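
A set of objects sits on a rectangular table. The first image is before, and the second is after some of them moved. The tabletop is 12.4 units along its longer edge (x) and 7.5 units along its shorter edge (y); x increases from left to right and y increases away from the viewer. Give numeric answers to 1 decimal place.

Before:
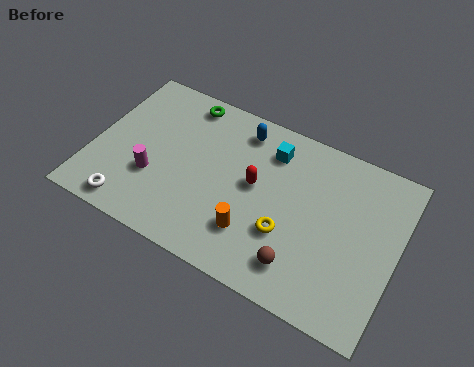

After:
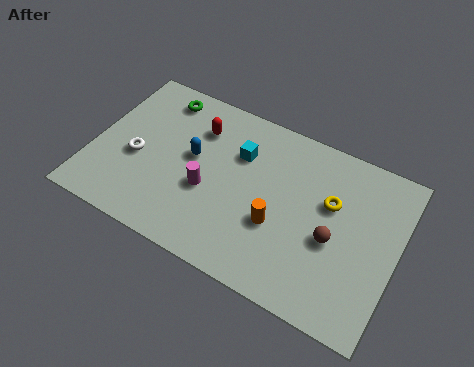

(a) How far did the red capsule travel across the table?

3.0

The red capsule was near (6.6, 4.1) before and (4.0, 5.6) after, so it travelled √(2.6² + 1.5²) ≈ 3.0 units.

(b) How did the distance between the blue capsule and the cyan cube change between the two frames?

+0.7

The distance was about 1.4 in the first image and 2.1 in the second, so they moved 0.7 units further apart.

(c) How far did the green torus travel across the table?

1.0

The green torus was near (3.3, 6.6) before and (2.3, 6.4) after, so it travelled √(1.0² + 0.2²) ≈ 1.0 units.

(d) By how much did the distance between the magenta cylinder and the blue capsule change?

-3.4

The distance was about 4.8 in the first image and 1.4 in the second, so they moved 3.4 units closer together.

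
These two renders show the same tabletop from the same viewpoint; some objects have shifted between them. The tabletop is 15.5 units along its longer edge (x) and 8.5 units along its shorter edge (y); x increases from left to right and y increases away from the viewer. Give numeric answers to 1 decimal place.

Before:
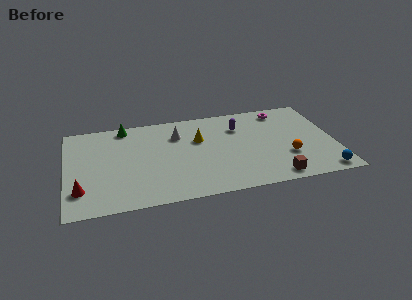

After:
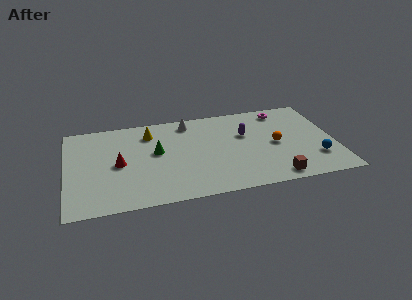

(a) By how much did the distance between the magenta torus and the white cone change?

-0.8

The distance was about 6.3 in the first image and 5.5 in the second, so they moved 0.8 units closer together.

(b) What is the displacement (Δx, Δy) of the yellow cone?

(-2.8, 1.2)

From the two frames, the yellow cone sits at roughly (7.7, 5.5) before and (4.9, 6.7) after.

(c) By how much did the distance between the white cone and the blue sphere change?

-1.0

The distance was about 9.7 in the first image and 8.7 in the second, so they moved 1.0 units closer together.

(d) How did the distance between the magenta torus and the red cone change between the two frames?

-2.8

Before: roughly 13.0 units apart; after: 10.2. That's 2.8 units closer together.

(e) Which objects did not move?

the magenta torus and the brown cube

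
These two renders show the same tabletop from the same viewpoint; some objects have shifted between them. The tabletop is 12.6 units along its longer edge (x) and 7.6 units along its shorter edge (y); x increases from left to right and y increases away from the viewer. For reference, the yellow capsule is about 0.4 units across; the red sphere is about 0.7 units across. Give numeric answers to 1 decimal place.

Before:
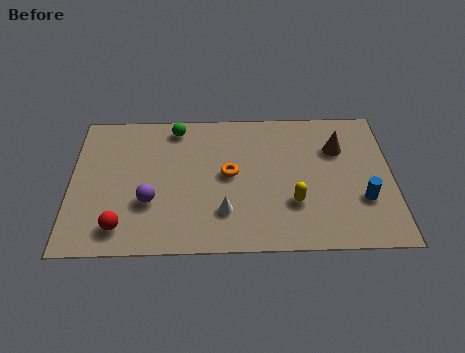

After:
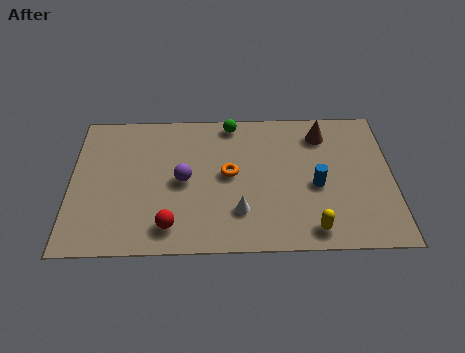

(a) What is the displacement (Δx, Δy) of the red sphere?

(1.9, 0.0)

The red sphere started near (2.0, 1.3) and ended near (3.9, 1.3).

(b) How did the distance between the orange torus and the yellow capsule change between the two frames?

+1.4

Before: roughly 3.0 units apart; after: 4.4. That's 1.4 units further apart.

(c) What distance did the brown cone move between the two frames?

1.0

From (10.5, 5.3) to (9.9, 6.1), the brown cone covered √(0.6² + 0.8²) ≈ 1.0 units.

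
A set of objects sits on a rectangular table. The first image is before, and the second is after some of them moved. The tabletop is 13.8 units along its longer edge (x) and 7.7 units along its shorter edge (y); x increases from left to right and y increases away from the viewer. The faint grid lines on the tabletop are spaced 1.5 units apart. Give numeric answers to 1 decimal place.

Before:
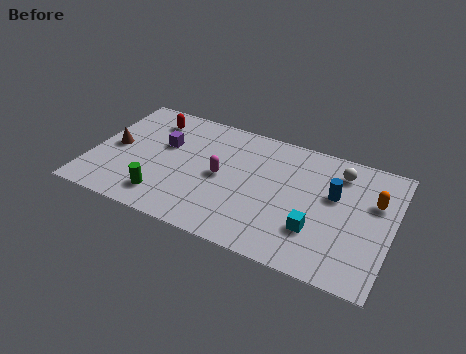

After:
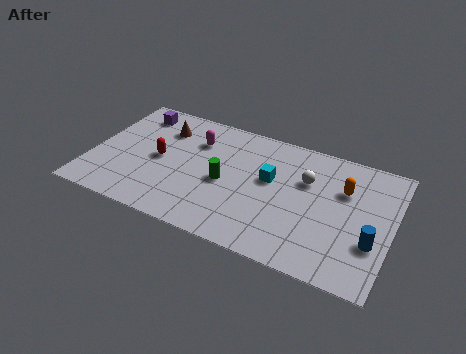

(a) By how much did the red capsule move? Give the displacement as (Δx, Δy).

(0.7, -2.4)

The red capsule started near (2.4, 6.2) and ended near (3.1, 3.8).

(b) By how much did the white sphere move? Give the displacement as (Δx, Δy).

(-1.4, -1.1)

The white sphere started near (11.2, 6.2) and ended near (9.8, 5.1).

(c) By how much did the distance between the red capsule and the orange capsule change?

-2.1

Before: roughly 10.6 units apart; after: 8.5. That's 2.1 units closer together.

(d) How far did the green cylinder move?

3.3

The green cylinder moved from about (3.6, 1.5) to (6.2, 3.5), a distance of √(2.6² + 2.0²) ≈ 3.3.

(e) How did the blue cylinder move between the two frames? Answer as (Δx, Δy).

(1.9, -2.1)

From the two frames, the blue cylinder sits at roughly (11.1, 4.7) before and (13.0, 2.6) after.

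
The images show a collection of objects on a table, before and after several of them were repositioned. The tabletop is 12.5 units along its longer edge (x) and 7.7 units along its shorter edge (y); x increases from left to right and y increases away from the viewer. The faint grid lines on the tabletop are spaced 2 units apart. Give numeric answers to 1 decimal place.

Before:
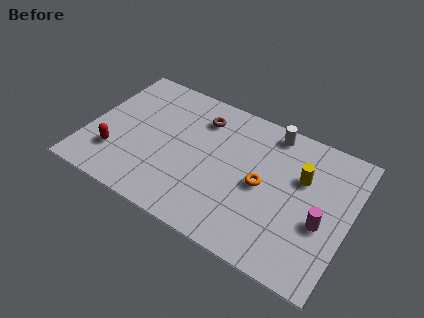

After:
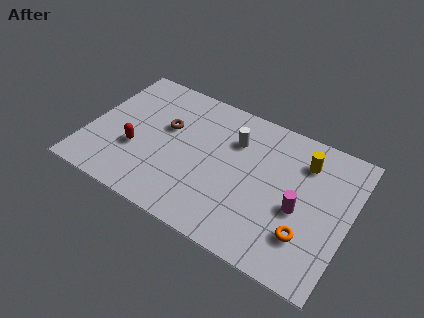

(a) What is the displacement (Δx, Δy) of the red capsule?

(0.9, 0.7)

From the two frames, the red capsule sits at roughly (1.5, 2.1) before and (2.4, 2.8) after.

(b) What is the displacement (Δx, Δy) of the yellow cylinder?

(0.0, 0.9)

The yellow cylinder started near (10.1, 5.0) and ended near (10.1, 5.9).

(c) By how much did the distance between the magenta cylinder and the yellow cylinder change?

+0.4

Before: roughly 2.2 units apart; after: 2.6. That's 0.4 units further apart.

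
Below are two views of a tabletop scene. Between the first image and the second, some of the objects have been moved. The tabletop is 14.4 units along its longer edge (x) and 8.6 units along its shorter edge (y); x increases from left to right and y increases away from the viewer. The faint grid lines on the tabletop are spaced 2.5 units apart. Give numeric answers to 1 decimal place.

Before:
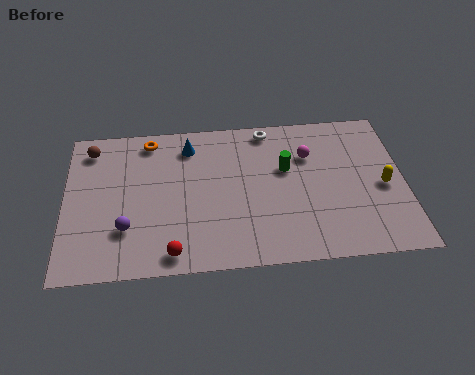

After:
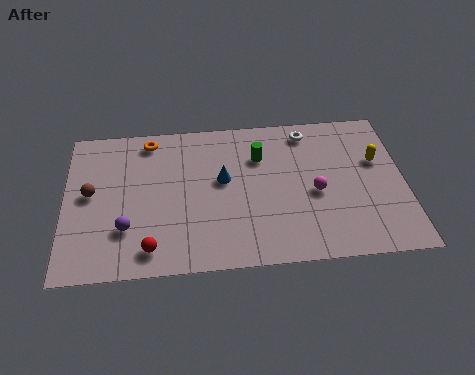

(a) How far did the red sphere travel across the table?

0.9

The red sphere moved from about (4.5, 1.0) to (3.6, 1.3), a distance of √(0.9² + 0.3²) ≈ 0.9.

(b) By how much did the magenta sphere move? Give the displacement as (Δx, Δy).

(0.2, -2.2)

From the two frames, the magenta sphere sits at roughly (10.4, 6.0) before and (10.6, 3.8) after.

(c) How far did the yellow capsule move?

1.5

From (13.5, 3.9) to (13.3, 5.4), the yellow capsule covered √(0.2² + 1.5²) ≈ 1.5 units.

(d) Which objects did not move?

the orange torus and the purple sphere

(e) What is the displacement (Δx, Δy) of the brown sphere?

(0.0, -2.6)

The brown sphere started near (1.1, 7.2) and ended near (1.1, 4.6).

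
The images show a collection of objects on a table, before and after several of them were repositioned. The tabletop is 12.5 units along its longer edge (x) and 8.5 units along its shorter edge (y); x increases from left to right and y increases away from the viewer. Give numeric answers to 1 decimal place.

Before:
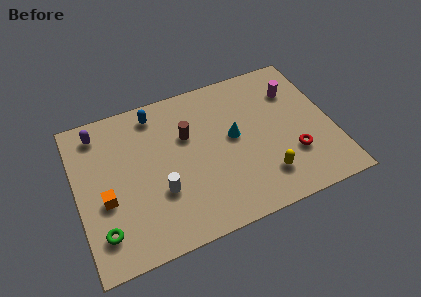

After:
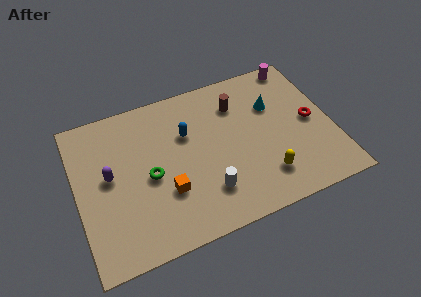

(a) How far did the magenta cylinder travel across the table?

1.6

The magenta cylinder was near (10.9, 6.2) before and (11.3, 7.7) after, so it travelled √(0.4² + 1.5²) ≈ 1.6 units.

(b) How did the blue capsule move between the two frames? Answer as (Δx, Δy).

(1.4, -1.7)

From the two frames, the blue capsule sits at roughly (4.1, 7.3) before and (5.5, 5.6) after.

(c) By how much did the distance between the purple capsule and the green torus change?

-3.4

Before: roughly 5.4 units apart; after: 2.0. That's 3.4 units closer together.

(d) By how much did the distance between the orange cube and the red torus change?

-1.7

Before: roughly 9.1 units apart; after: 7.4. That's 1.7 units closer together.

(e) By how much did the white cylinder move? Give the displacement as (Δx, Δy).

(2.2, -0.8)

From the two frames, the white cylinder sits at roughly (3.9, 2.9) before and (6.1, 2.1) after.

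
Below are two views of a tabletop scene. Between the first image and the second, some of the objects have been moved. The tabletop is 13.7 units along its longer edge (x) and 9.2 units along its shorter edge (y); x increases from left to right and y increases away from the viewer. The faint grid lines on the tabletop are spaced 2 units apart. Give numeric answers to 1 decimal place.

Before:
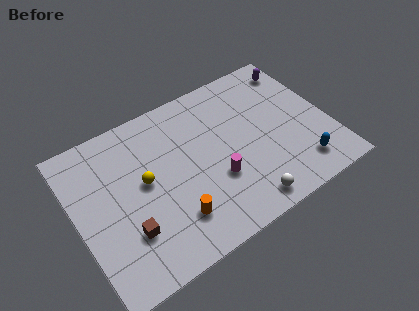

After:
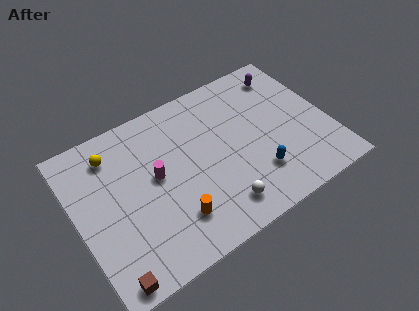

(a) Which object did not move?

the orange cylinder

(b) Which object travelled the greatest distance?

the magenta cylinder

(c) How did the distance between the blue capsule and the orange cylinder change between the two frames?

-2.3

They were about 6.9 units apart before and 4.6 after — 2.3 units closer together.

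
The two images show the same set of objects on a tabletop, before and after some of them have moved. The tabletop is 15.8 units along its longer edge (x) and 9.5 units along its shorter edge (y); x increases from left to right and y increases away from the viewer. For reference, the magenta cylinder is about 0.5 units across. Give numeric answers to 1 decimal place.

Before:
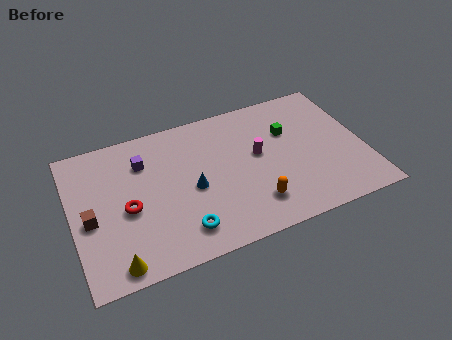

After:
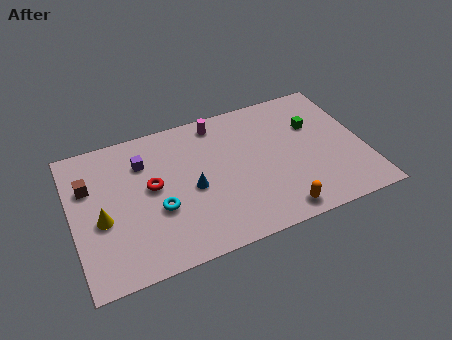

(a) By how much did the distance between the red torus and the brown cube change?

+1.5

They were about 2.0 units apart before and 3.5 after — 1.5 units further apart.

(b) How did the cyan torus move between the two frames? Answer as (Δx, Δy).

(-1.1, 1.8)

The cyan torus was at about (5.6, 1.8) and moved to about (4.5, 3.6).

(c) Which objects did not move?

the blue cone and the purple cube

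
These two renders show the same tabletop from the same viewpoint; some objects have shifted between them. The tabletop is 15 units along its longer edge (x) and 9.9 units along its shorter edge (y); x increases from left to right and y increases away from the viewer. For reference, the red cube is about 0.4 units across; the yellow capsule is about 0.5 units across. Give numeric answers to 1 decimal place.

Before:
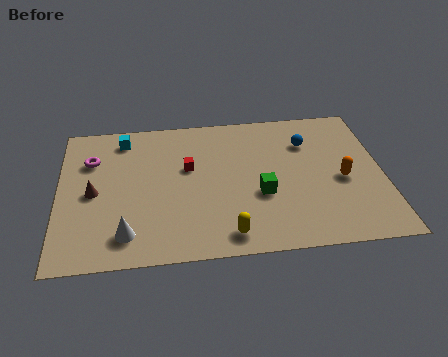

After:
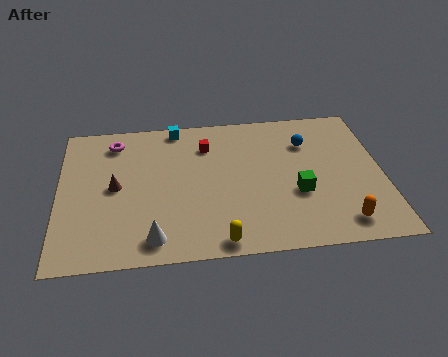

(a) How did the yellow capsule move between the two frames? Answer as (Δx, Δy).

(-0.4, -0.4)

From the two frames, the yellow capsule sits at roughly (7.7, 1.3) before and (7.3, 0.9) after.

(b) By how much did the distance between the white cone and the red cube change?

+1.5

The distance was about 5.1 in the first image and 6.6 in the second, so they moved 1.5 units further apart.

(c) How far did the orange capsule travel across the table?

2.9

From (13.1, 4.4) to (12.9, 1.5), the orange capsule covered √(0.2² + 2.9²) ≈ 2.9 units.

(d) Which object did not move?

the blue sphere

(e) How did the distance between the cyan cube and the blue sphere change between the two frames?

-2.3

They were about 8.7 units apart before and 6.4 after — 2.3 units closer together.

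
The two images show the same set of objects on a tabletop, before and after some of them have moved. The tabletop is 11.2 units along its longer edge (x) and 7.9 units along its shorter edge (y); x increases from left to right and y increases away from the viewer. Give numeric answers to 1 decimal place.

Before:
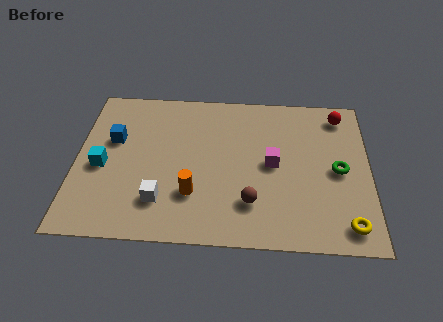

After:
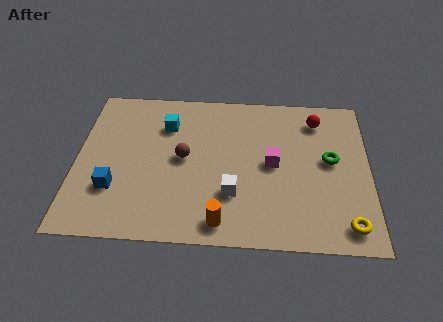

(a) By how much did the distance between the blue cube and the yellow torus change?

-0.8

The distance was about 9.7 in the first image and 8.9 in the second, so they moved 0.8 units closer together.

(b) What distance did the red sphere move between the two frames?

0.9

The red sphere was near (10.1, 6.7) before and (9.2, 6.4) after, so it travelled √(0.9² + 0.3²) ≈ 0.9 units.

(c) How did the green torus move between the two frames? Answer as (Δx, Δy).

(-0.3, 0.5)

The green torus was at about (10.0, 3.8) and moved to about (9.7, 4.3).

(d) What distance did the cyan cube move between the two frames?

3.3

The cyan cube was near (1.0, 3.5) before and (3.4, 5.8) after, so it travelled √(2.4² + 2.3²) ≈ 3.3 units.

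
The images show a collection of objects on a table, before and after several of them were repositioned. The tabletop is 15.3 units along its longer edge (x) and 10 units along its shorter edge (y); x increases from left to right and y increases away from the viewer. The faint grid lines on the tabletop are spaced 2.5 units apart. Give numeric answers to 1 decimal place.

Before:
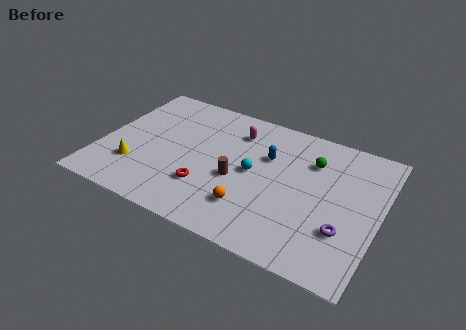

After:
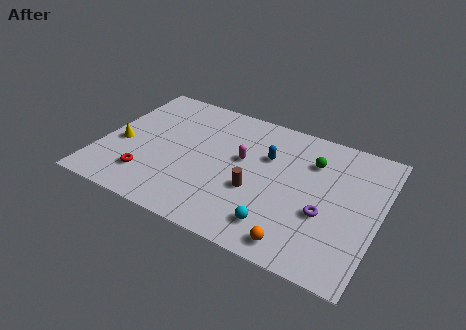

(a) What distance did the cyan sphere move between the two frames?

3.7

The cyan sphere was near (8.4, 5.1) before and (10.2, 1.9) after, so it travelled √(1.8² + 3.2²) ≈ 3.7 units.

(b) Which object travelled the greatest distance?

the cyan sphere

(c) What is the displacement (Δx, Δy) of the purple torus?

(-1.1, 0.7)

The purple torus was at about (13.6, 3.1) and moved to about (12.5, 3.8).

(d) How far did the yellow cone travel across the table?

1.7

The yellow cone was near (2.1, 2.8) before and (1.1, 4.2) after, so it travelled √(1.0² + 1.4²) ≈ 1.7 units.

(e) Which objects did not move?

the blue capsule and the green sphere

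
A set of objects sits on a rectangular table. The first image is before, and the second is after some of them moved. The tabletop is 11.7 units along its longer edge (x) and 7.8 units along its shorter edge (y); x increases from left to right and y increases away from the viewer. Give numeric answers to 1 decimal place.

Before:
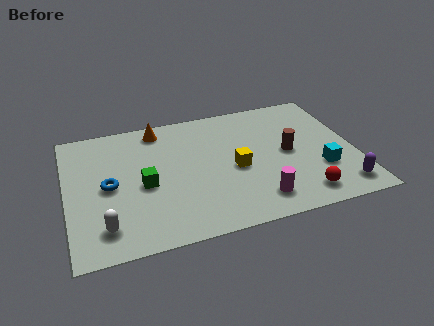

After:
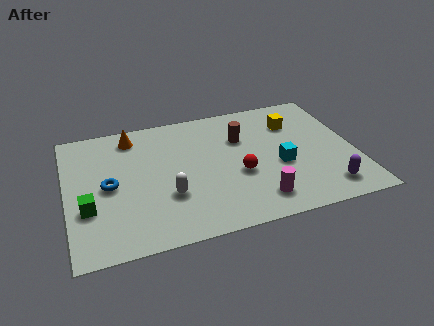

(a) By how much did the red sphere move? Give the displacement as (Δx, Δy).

(-2.4, 1.9)

The red sphere started near (9.3, 1.2) and ended near (6.9, 3.1).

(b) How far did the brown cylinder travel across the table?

2.3

The brown cylinder was near (9.0, 3.9) before and (7.2, 5.3) after, so it travelled √(1.8² + 1.4²) ≈ 2.3 units.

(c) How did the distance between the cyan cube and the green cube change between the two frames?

+0.6

They were about 7.2 units apart before and 7.8 after — 0.6 units further apart.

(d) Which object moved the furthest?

the yellow cube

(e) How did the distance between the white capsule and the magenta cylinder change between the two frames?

-2.4

Before: roughly 6.1 units apart; after: 3.7. That's 2.4 units closer together.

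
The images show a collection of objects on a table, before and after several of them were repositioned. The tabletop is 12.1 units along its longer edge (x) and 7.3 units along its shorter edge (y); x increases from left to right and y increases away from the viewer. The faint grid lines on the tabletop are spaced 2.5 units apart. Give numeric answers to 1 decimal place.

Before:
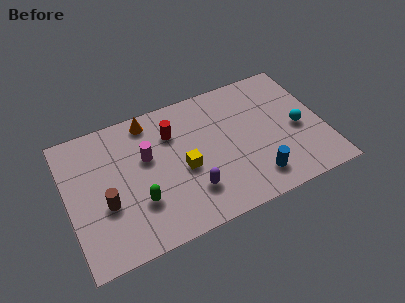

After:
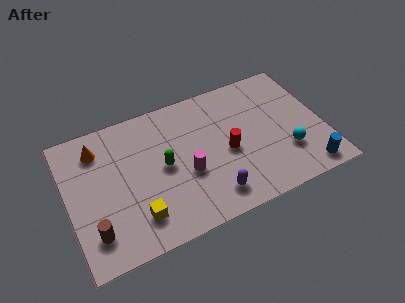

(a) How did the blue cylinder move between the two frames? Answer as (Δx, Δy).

(2.4, -0.5)

The blue cylinder started near (8.6, 1.4) and ended near (11.0, 0.9).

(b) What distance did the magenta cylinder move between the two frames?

2.3

From (3.8, 4.5) to (5.5, 2.9), the magenta cylinder covered √(1.7² + 1.6²) ≈ 2.3 units.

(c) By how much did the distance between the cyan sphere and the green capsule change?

-1.9

Before: roughly 7.8 units apart; after: 5.9. That's 1.9 units closer together.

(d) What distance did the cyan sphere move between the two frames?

1.3

From (10.9, 3.3) to (10.2, 2.2), the cyan sphere covered √(0.7² + 1.1²) ≈ 1.3 units.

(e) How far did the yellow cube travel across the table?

2.9

From (5.4, 3.2) to (3.0, 1.6), the yellow cube covered √(2.4² + 1.6²) ≈ 2.9 units.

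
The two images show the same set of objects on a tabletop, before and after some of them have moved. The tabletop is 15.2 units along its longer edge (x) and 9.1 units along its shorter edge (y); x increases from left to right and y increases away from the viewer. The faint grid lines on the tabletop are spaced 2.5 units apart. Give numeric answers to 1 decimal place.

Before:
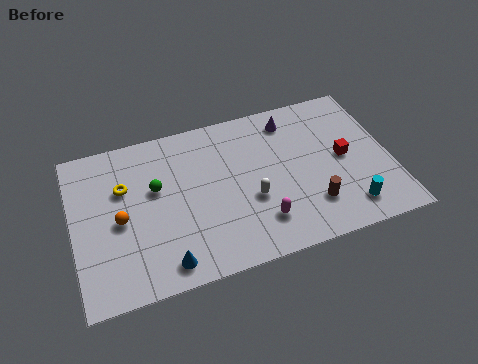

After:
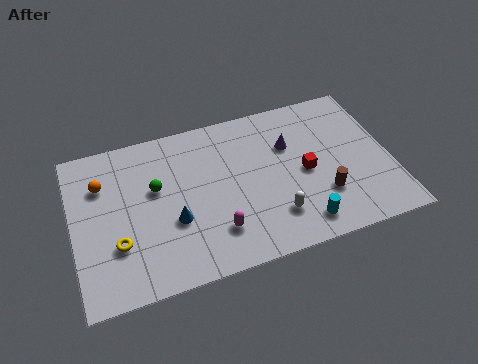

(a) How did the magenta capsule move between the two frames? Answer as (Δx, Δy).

(-2.1, 0.1)

The magenta capsule was at about (8.7, 2.1) and moved to about (6.6, 2.2).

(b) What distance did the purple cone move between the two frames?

1.5

From (10.7, 7.6) to (10.5, 6.1), the purple cone covered √(0.2² + 1.5²) ≈ 1.5 units.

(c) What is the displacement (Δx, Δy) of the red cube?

(-1.9, -0.3)

The red cube was at about (13.0, 4.6) and moved to about (11.1, 4.3).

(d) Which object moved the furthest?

the yellow torus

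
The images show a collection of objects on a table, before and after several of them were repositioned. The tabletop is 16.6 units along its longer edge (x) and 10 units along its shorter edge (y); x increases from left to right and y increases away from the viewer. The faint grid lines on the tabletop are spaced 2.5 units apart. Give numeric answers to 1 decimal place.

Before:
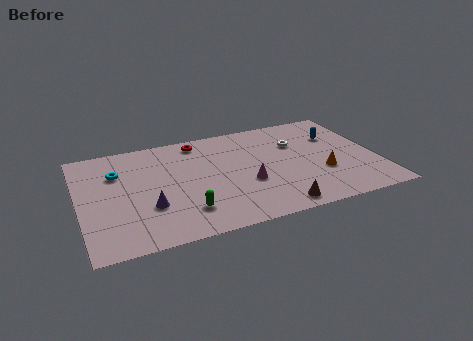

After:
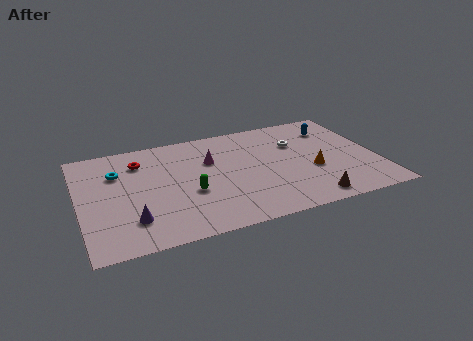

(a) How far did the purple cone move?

1.3

The purple cone was near (3.7, 3.3) before and (2.7, 2.4) after, so it travelled √(1.0² + 0.9²) ≈ 1.3 units.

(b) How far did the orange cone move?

0.6

The orange cone moved from about (13.4, 3.5) to (12.9, 3.9), a distance of √(0.5² + 0.4²) ≈ 0.6.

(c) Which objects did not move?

the cyan torus and the white torus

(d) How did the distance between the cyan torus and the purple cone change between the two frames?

+0.6

The distance was about 4.0 in the first image and 4.6 in the second, so they moved 0.6 units further apart.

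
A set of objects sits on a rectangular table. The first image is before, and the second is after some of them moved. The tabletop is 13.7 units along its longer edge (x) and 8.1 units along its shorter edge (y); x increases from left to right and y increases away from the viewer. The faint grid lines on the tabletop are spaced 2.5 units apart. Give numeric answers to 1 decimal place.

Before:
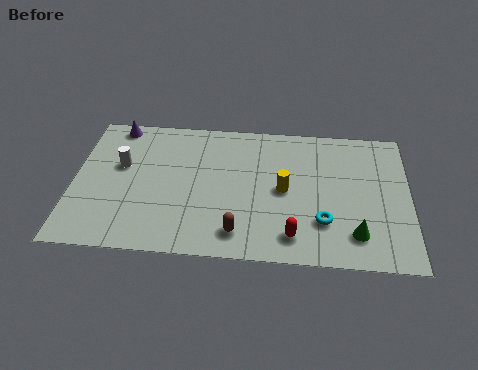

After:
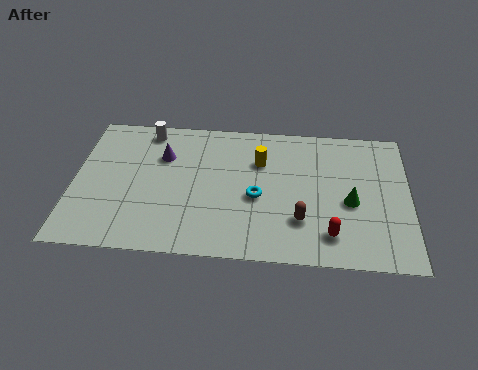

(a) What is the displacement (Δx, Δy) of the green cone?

(-0.2, 1.8)

The green cone was at about (11.5, 1.7) and moved to about (11.3, 3.5).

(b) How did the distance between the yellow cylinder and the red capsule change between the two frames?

+2.3

Before: roughly 2.6 units apart; after: 4.9. That's 2.3 units further apart.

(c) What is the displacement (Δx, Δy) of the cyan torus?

(-2.7, 1.2)

The cyan torus started near (10.2, 2.3) and ended near (7.5, 3.5).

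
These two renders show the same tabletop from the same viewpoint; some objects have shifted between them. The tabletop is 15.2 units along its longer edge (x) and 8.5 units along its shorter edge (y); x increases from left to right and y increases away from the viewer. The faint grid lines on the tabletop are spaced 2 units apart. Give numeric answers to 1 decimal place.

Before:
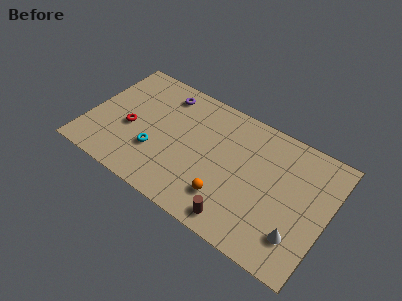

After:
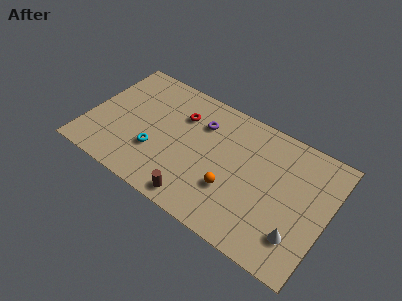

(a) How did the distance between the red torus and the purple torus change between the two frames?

-2.5

Before: roughly 3.8 units apart; after: 1.3. That's 2.5 units closer together.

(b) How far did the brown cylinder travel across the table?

2.6

The brown cylinder moved from about (10.1, 1.1) to (7.5, 1.0), a distance of √(2.6² + 0.1²) ≈ 2.6.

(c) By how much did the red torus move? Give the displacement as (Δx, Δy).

(2.9, 2.5)

The red torus started near (2.7, 3.6) and ended near (5.6, 6.1).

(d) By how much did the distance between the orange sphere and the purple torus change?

-2.8

The distance was about 7.0 in the first image and 4.2 in the second, so they moved 2.8 units closer together.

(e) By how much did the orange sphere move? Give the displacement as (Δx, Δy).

(0.2, 0.7)

From the two frames, the orange sphere sits at roughly (9.2, 2.1) before and (9.4, 2.8) after.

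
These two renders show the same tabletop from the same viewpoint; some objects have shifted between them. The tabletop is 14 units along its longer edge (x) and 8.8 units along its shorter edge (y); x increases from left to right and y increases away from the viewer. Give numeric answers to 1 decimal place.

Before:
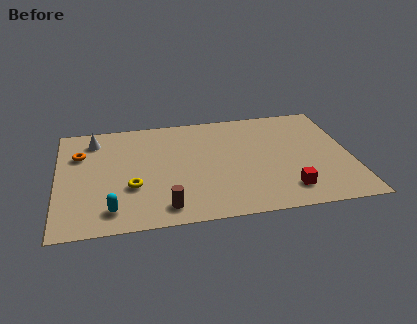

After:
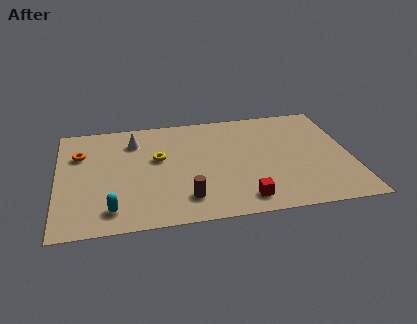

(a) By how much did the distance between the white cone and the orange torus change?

+1.4

They were about 1.3 units apart before and 2.7 after — 1.4 units further apart.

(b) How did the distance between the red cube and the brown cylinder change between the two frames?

-3.1

Before: roughly 5.8 units apart; after: 2.7. That's 3.1 units closer together.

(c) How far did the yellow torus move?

2.5

The yellow torus was near (3.5, 3.1) before and (4.8, 5.2) after, so it travelled √(1.3² + 2.1²) ≈ 2.5 units.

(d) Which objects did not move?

the orange torus and the cyan capsule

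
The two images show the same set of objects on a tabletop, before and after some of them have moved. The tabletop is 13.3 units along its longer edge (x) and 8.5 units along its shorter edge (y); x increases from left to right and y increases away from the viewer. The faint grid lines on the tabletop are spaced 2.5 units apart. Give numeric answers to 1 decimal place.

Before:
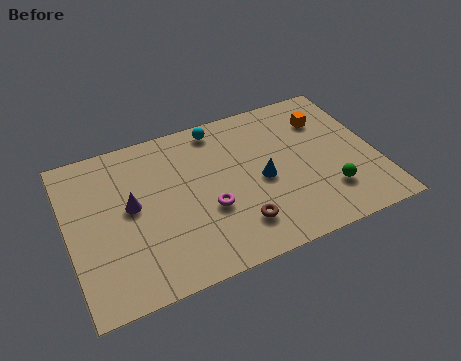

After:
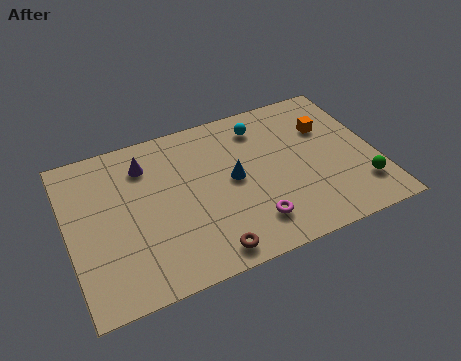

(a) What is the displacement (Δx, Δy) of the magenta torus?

(1.7, -1.4)

The magenta torus was at about (5.9, 3.2) and moved to about (7.6, 1.8).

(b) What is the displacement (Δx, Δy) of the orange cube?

(0.0, -0.5)

The orange cube started near (11.4, 6.3) and ended near (11.4, 5.8).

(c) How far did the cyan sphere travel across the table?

1.9

The cyan sphere moved from about (6.8, 7.5) to (8.6, 6.9), a distance of √(1.8² + 0.6²) ≈ 1.9.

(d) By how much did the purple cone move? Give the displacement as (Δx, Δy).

(0.8, 2.0)

The purple cone was at about (2.7, 4.6) and moved to about (3.5, 6.6).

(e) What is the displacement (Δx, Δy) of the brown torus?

(-1.4, -0.9)

From the two frames, the brown torus sits at roughly (7.0, 1.9) before and (5.6, 1.0) after.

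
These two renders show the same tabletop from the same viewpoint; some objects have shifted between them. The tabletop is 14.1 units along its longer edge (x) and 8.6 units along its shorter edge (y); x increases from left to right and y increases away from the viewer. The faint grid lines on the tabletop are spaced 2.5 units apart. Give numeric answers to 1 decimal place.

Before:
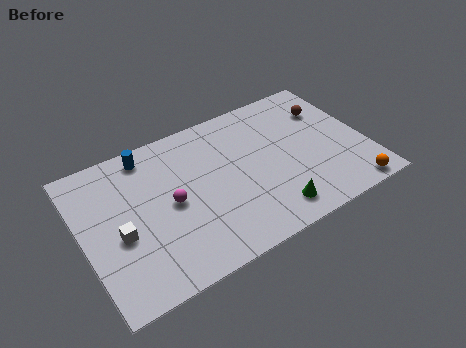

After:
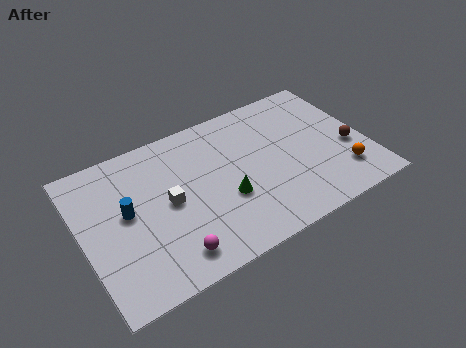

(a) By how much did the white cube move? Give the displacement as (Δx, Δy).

(2.5, 0.7)

From the two frames, the white cube sits at roughly (1.7, 3.6) before and (4.2, 4.3) after.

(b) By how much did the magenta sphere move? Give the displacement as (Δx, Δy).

(-0.4, -2.8)

The magenta sphere was at about (4.3, 4.2) and moved to about (3.9, 1.4).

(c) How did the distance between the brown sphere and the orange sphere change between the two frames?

-3.9

They were about 5.4 units apart before and 1.5 after — 3.9 units closer together.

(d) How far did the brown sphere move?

2.9

The brown sphere moved from about (12.6, 6.2) to (13.2, 3.4), a distance of √(0.6² + 2.8²) ≈ 2.9.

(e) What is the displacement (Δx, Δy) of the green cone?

(-2.0, 1.8)

The green cone started near (8.9, 1.4) and ended near (6.9, 3.2).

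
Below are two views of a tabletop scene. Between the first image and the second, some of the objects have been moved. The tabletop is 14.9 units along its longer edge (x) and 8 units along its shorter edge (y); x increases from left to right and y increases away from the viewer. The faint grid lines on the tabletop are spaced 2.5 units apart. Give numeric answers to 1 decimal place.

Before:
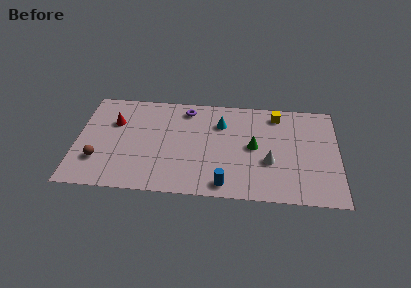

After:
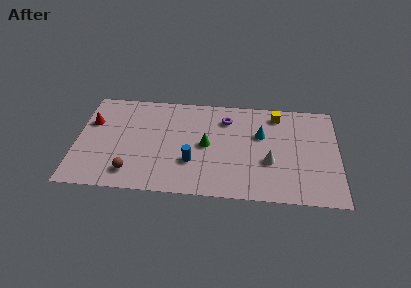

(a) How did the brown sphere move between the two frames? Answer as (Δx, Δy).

(1.9, -0.8)

From the two frames, the brown sphere sits at roughly (1.3, 2.3) before and (3.2, 1.5) after.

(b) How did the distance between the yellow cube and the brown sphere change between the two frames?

-1.3

Before: roughly 11.1 units apart; after: 9.8. That's 1.3 units closer together.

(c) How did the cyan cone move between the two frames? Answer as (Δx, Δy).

(2.3, -0.7)

The cyan cone was at about (8.2, 5.8) and moved to about (10.5, 5.1).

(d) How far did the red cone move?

1.3

From (2.1, 5.4) to (0.8, 5.3), the red cone covered √(1.3² + 0.1²) ≈ 1.3 units.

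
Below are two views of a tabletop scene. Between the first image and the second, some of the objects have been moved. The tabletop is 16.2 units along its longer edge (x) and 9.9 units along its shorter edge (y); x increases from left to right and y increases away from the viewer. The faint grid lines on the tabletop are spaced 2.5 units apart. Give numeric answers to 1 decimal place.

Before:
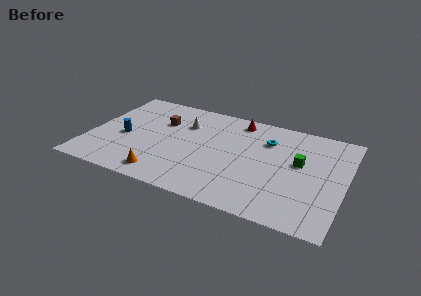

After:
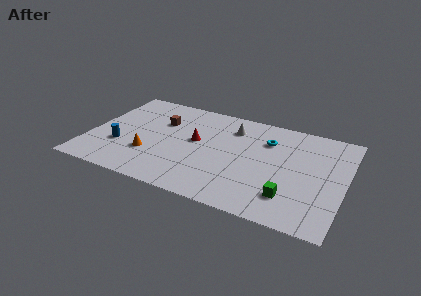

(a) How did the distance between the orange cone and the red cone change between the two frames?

-4.6

The distance was about 8.2 in the first image and 3.6 in the second, so they moved 4.6 units closer together.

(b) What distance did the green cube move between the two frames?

3.4

The green cube moved from about (13.3, 5.7) to (13.0, 2.3), a distance of √(0.3² + 3.4²) ≈ 3.4.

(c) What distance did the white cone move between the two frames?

3.1

The white cone moved from about (5.8, 7.0) to (8.8, 7.7), a distance of √(3.0² + 0.7²) ≈ 3.1.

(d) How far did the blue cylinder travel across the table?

1.0

The blue cylinder was near (2.2, 4.3) before and (2.1, 3.3) after, so it travelled √(0.1² + 1.0²) ≈ 1.0 units.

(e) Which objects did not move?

the cyan torus and the brown cube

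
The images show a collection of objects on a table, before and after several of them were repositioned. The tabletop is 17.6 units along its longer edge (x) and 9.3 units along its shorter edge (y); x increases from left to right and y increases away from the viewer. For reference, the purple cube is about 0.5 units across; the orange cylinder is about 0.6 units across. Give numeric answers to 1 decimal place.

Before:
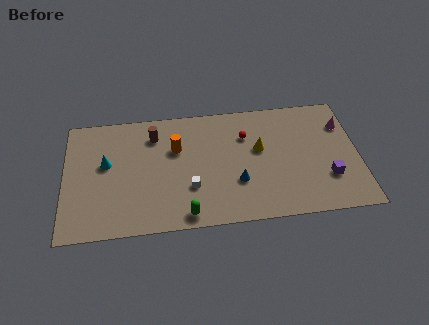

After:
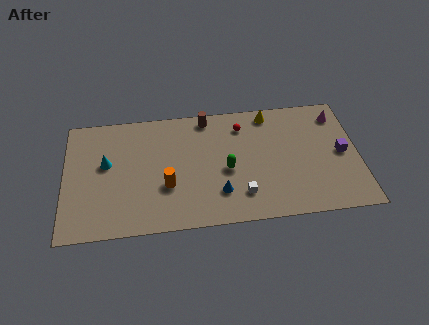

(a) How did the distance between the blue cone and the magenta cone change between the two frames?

+1.5

Before: roughly 7.5 units apart; after: 9.0. That's 1.5 units further apart.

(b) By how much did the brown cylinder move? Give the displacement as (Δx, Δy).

(3.2, 1.0)

From the two frames, the brown cylinder sits at roughly (5.4, 7.3) before and (8.6, 8.3) after.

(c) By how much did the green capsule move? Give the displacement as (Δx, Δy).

(2.5, 3.1)

From the two frames, the green capsule sits at roughly (7.2, 1.0) before and (9.7, 4.1) after.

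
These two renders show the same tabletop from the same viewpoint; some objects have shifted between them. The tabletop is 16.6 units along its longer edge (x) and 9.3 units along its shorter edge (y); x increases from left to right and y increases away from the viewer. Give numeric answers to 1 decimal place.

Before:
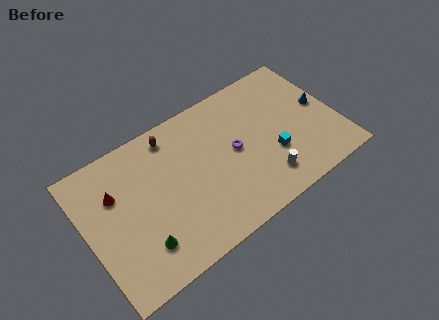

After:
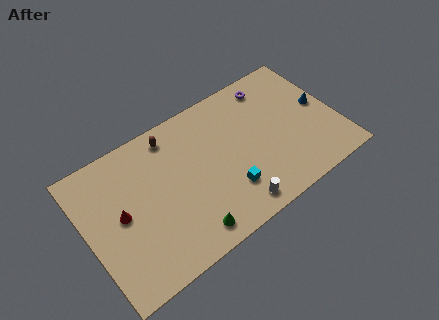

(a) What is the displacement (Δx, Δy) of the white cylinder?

(-2.2, -0.7)

The white cylinder was at about (11.3, 1.9) and moved to about (9.1, 1.2).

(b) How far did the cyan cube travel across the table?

3.3

From (12.1, 3.2) to (8.9, 2.5), the cyan cube covered √(3.2² + 0.7²) ≈ 3.3 units.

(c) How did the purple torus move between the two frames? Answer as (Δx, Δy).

(3.1, 3.1)

The purple torus was at about (9.8, 4.8) and moved to about (12.9, 7.9).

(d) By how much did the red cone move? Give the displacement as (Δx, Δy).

(0.1, -1.5)

From the two frames, the red cone sits at roughly (2.1, 6.3) before and (2.2, 4.8) after.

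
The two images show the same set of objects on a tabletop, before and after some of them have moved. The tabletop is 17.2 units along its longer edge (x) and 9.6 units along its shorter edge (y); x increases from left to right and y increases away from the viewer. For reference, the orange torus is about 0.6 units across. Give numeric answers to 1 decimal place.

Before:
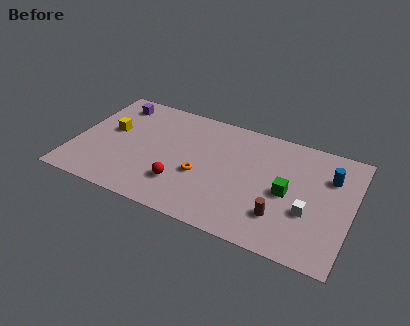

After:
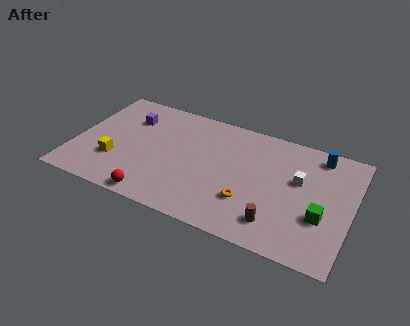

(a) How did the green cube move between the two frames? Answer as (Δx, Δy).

(2.2, -1.1)

From the two frames, the green cube sits at roughly (13.3, 4.5) before and (15.5, 3.4) after.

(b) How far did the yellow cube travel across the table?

2.6

The yellow cube was near (2.1, 5.5) before and (2.7, 3.0) after, so it travelled √(0.6² + 2.5²) ≈ 2.6 units.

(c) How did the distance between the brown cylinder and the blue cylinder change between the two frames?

+1.7

The distance was about 5.0 in the first image and 6.7 in the second, so they moved 1.7 units further apart.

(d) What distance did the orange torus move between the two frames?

3.2

From (8.0, 3.8) to (11.1, 2.9), the orange torus covered √(3.1² + 0.9²) ≈ 3.2 units.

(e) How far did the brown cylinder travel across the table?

0.6

From (13.1, 2.5) to (12.9, 1.9), the brown cylinder covered √(0.2² + 0.6²) ≈ 0.6 units.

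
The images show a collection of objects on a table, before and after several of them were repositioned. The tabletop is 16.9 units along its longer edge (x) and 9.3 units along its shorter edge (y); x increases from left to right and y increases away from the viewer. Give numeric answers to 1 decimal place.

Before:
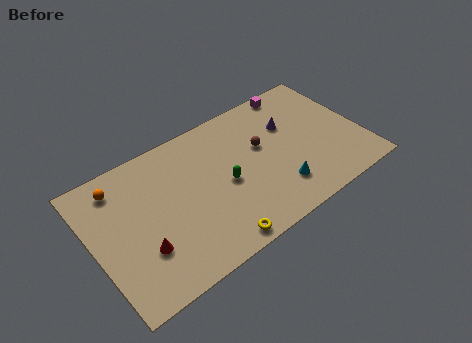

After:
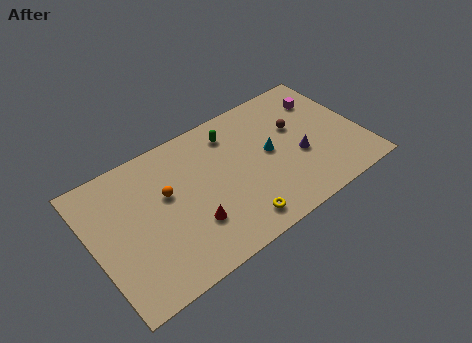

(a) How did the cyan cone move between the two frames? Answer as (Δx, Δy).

(0.0, 2.7)

The cyan cone was at about (11.2, 2.2) and moved to about (11.2, 4.9).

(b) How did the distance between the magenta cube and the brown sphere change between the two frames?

-1.7

They were about 4.0 units apart before and 2.3 after — 1.7 units closer together.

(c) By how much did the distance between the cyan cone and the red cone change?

-2.7

Before: roughly 8.5 units apart; after: 5.8. That's 2.7 units closer together.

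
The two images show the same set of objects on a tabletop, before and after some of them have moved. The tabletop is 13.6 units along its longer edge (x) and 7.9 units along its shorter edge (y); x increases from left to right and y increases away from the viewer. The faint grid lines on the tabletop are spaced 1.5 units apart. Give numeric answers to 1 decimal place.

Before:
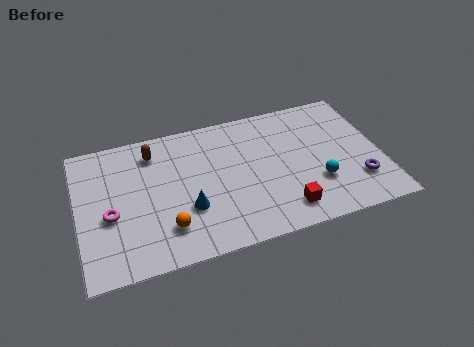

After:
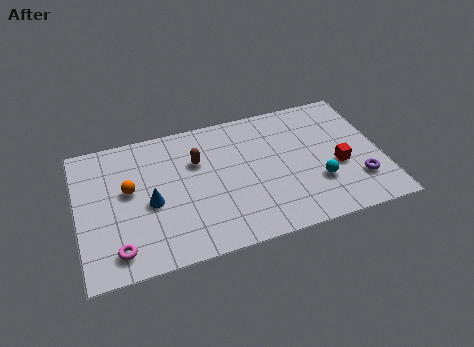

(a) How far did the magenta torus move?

2.0

From (1.4, 3.3) to (1.6, 1.3), the magenta torus covered √(0.2² + 2.0²) ≈ 2.0 units.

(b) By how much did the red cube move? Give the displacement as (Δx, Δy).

(2.6, 1.8)

The red cube started near (9.0, 1.4) and ended near (11.6, 3.2).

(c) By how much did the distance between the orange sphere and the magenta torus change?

+0.5

The distance was about 2.8 in the first image and 3.3 in the second, so they moved 0.5 units further apart.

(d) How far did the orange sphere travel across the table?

3.0

From (3.8, 1.9) to (2.3, 4.5), the orange sphere covered √(1.5² + 2.6²) ≈ 3.0 units.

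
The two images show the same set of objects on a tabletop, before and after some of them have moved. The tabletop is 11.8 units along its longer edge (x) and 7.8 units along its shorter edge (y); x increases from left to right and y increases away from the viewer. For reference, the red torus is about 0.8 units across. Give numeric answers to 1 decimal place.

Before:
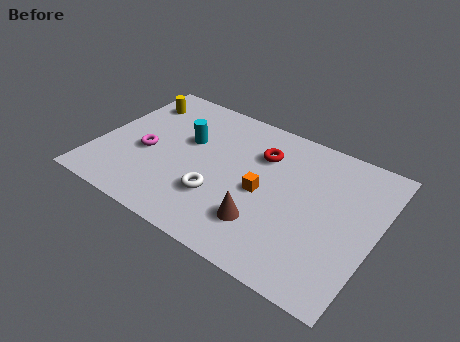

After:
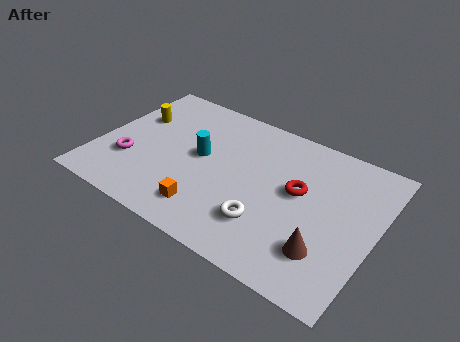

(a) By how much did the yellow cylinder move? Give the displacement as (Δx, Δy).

(0.1, -1.0)

The yellow cylinder started near (1.1, 6.1) and ended near (1.2, 5.1).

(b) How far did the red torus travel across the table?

2.2

From (6.7, 5.6) to (8.5, 4.4), the red torus covered √(1.8² + 1.2²) ≈ 2.2 units.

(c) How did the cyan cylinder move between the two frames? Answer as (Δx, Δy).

(0.7, -0.6)

The cyan cylinder started near (3.6, 4.8) and ended near (4.3, 4.2).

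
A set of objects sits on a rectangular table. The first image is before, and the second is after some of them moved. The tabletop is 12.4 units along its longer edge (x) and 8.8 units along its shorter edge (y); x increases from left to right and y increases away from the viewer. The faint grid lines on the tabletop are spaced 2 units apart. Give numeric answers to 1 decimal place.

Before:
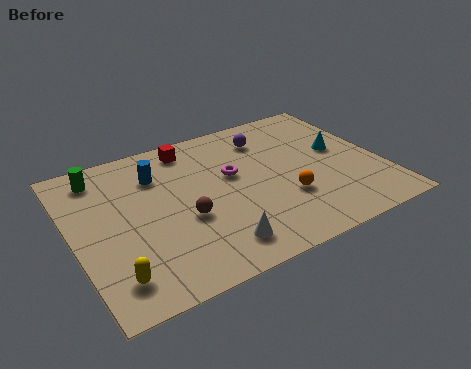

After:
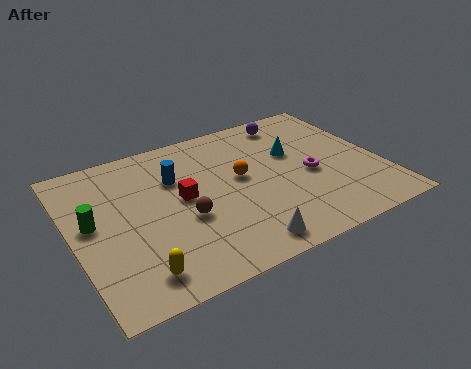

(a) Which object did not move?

the brown sphere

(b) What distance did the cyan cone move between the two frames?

1.9

From (10.9, 4.9) to (9.1, 5.5), the cyan cone covered √(1.8² + 0.6²) ≈ 1.9 units.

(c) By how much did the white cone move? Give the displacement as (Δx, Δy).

(1.0, -0.4)

From the two frames, the white cone sits at roughly (5.2, 1.5) before and (6.2, 1.1) after.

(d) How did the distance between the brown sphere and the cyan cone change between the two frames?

-1.5

They were about 6.7 units apart before and 5.2 after — 1.5 units closer together.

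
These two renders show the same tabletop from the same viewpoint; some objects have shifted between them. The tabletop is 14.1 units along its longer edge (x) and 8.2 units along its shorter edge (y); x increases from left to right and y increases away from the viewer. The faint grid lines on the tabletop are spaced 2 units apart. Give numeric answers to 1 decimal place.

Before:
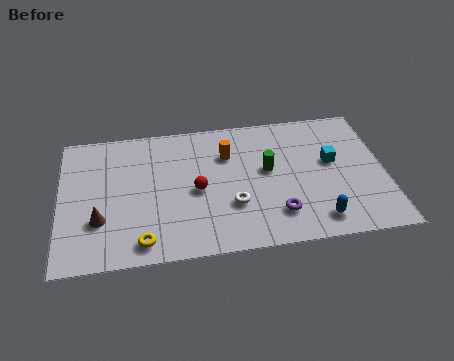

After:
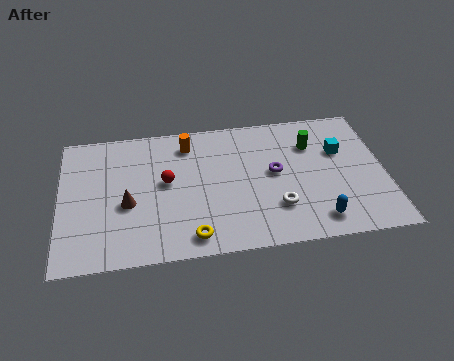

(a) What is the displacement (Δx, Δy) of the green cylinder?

(2.0, 1.3)

From the two frames, the green cylinder sits at roughly (9.0, 4.6) before and (11.0, 5.9) after.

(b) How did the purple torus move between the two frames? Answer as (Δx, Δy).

(0.0, 2.5)

From the two frames, the purple torus sits at roughly (9.3, 1.9) before and (9.3, 4.4) after.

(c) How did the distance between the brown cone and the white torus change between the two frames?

+0.8

Before: roughly 5.7 units apart; after: 6.5. That's 0.8 units further apart.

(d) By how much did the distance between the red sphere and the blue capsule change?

+1.5

Before: roughly 5.7 units apart; after: 7.2. That's 1.5 units further apart.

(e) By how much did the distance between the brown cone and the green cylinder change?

+0.9

They were about 7.6 units apart before and 8.5 after — 0.9 units further apart.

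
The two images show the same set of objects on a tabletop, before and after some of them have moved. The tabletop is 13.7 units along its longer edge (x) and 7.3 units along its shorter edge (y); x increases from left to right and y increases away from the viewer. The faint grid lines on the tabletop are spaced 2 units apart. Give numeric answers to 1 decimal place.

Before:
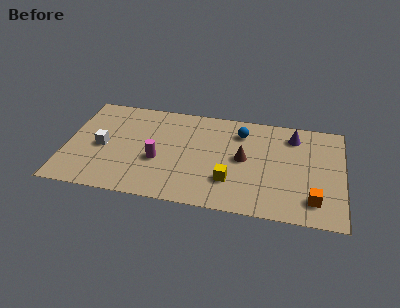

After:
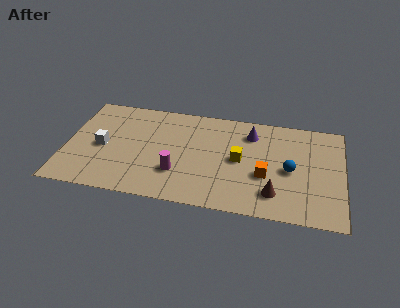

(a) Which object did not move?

the white cube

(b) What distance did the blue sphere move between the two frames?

3.4

From (8.6, 5.7) to (11.1, 3.4), the blue sphere covered √(2.5² + 2.3²) ≈ 3.4 units.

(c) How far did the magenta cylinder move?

1.2

The magenta cylinder moved from about (4.6, 2.9) to (5.6, 2.2), a distance of √(1.0² + 0.7²) ≈ 1.2.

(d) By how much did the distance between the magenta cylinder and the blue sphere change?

+0.7

The distance was about 4.9 in the first image and 5.6 in the second, so they moved 0.7 units further apart.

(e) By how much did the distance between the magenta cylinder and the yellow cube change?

-0.3

They were about 3.7 units apart before and 3.4 after — 0.3 units closer together.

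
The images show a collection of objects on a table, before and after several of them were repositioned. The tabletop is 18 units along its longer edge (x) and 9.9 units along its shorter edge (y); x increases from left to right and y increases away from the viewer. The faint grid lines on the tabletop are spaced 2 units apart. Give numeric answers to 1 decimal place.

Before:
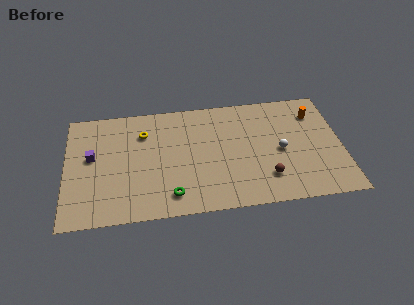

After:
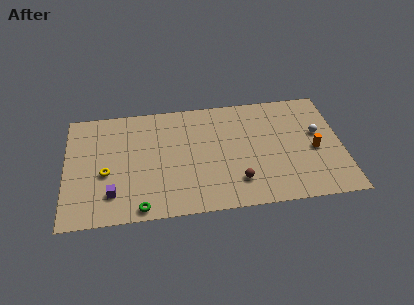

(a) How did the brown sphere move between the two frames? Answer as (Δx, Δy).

(-1.9, -0.1)

From the two frames, the brown sphere sits at roughly (13.0, 2.4) before and (11.1, 2.3) after.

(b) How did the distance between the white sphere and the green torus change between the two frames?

+4.9

They were about 7.8 units apart before and 12.7 after — 4.9 units further apart.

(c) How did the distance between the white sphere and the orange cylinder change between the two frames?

-2.4

Before: roughly 3.8 units apart; after: 1.4. That's 2.4 units closer together.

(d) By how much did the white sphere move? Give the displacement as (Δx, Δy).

(2.5, 1.2)

The white sphere was at about (14.0, 4.6) and moved to about (16.5, 5.8).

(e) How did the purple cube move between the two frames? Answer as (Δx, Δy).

(1.3, -3.3)

From the two frames, the purple cube sits at roughly (1.7, 5.6) before and (3.0, 2.3) after.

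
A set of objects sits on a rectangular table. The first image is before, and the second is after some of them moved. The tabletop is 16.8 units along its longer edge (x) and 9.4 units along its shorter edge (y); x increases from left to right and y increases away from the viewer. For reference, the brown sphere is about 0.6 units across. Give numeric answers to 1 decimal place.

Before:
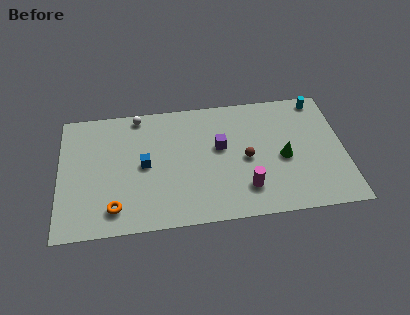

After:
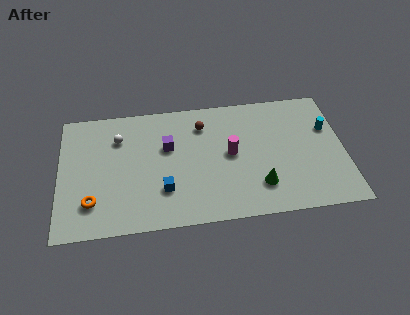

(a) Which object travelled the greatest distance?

the brown sphere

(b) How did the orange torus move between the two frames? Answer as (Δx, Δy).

(-1.3, 0.6)

The orange torus started near (3.2, 1.7) and ended near (1.9, 2.3).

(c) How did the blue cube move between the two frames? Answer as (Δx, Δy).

(1.1, -2.0)

From the two frames, the blue cube sits at roughly (5.0, 4.7) before and (6.1, 2.7) after.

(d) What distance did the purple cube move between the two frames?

3.1

The purple cube was near (9.5, 5.5) before and (6.4, 5.9) after, so it travelled √(3.1² + 0.4²) ≈ 3.1 units.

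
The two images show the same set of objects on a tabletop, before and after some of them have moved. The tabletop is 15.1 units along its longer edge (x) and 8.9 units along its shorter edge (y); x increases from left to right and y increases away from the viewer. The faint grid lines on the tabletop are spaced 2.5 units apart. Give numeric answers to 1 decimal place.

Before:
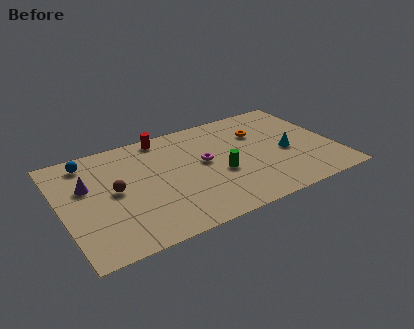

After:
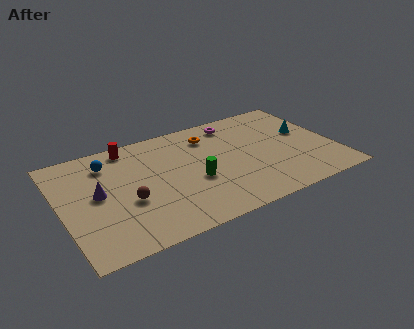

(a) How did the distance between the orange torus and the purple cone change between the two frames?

-2.8

They were about 9.7 units apart before and 6.9 after — 2.8 units closer together.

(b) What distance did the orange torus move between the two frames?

2.8

From (11.2, 6.2) to (8.5, 7.0), the orange torus covered √(2.7² + 0.8²) ≈ 2.8 units.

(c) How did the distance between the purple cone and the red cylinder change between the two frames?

-1.3

They were about 5.1 units apart before and 3.8 after — 1.3 units closer together.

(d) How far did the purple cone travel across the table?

1.0

The purple cone was near (1.5, 5.6) before and (2.0, 4.7) after, so it travelled √(0.5² + 0.9²) ≈ 1.0 units.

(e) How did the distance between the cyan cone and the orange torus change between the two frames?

+2.9

Before: roughly 2.6 units apart; after: 5.5. That's 2.9 units further apart.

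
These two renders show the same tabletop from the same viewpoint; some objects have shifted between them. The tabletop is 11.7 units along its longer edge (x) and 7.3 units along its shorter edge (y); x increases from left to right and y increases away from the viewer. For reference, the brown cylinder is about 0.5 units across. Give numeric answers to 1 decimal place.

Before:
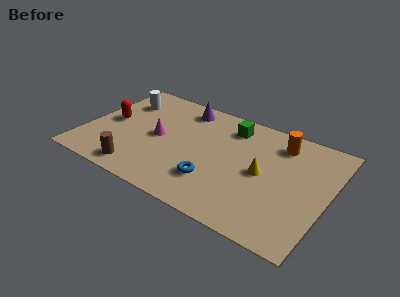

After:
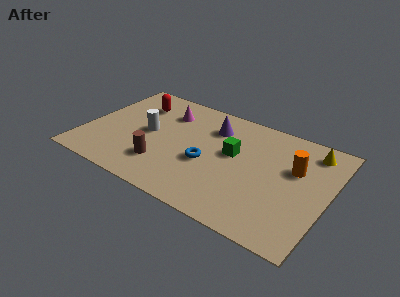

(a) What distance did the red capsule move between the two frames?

2.1

The red capsule moved from about (1.1, 3.7) to (2.1, 5.5), a distance of √(1.0² + 1.8²) ≈ 2.1.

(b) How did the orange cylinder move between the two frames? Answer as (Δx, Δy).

(0.9, -1.3)

The orange cylinder started near (9.1, 5.9) and ended near (10.0, 4.6).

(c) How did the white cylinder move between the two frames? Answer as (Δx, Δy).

(1.6, -1.7)

From the two frames, the white cylinder sits at roughly (1.4, 5.4) before and (3.0, 3.7) after.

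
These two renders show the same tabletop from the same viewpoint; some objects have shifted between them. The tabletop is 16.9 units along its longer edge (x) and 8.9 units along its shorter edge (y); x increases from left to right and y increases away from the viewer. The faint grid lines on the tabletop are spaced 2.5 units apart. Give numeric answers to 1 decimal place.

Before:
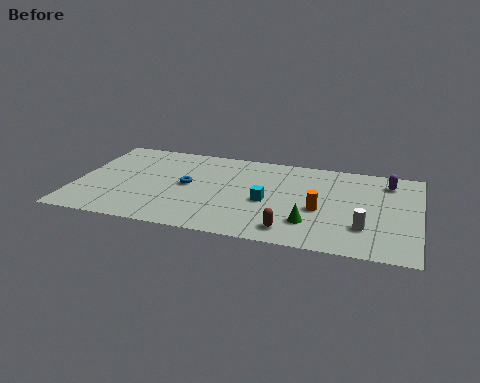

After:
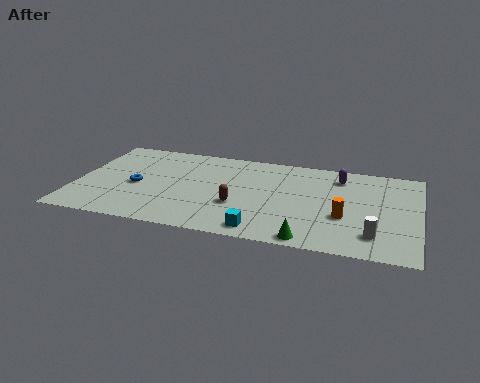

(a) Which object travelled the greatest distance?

the brown capsule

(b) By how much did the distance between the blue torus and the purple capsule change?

+0.3

Before: roughly 10.1 units apart; after: 10.4. That's 0.3 units further apart.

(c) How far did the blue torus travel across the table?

2.6

From (5.5, 4.6) to (3.0, 4.0), the blue torus covered √(2.5² + 0.6²) ≈ 2.6 units.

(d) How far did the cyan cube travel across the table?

2.8

The cyan cube was near (9.5, 3.9) before and (9.4, 1.1) after, so it travelled √(0.1² + 2.8²) ≈ 2.8 units.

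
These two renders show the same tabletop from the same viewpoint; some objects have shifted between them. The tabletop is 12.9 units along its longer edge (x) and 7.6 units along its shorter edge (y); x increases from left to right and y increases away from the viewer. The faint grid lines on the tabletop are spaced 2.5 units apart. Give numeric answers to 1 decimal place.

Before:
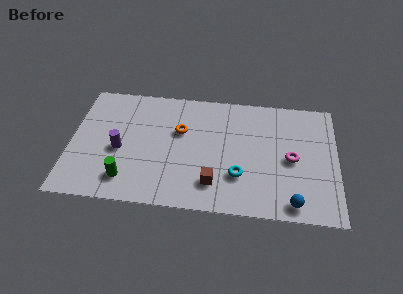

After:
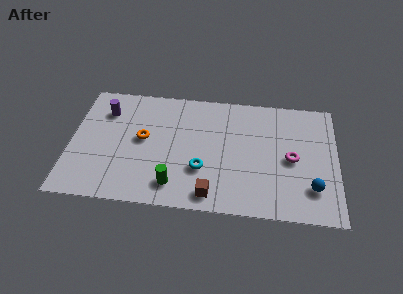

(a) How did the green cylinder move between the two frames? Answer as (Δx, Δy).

(2.3, -0.1)

The green cylinder was at about (2.8, 1.5) and moved to about (5.1, 1.4).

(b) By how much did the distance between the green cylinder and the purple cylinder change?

+3.7

Before: roughly 1.8 units apart; after: 5.5. That's 3.7 units further apart.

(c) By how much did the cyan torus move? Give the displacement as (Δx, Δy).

(-1.8, 0.2)

From the two frames, the cyan torus sits at roughly (8.2, 2.3) before and (6.4, 2.5) after.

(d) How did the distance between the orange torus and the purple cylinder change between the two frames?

-0.8

Before: roughly 3.3 units apart; after: 2.5. That's 0.8 units closer together.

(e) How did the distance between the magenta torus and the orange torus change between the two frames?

+1.7

They were about 5.5 units apart before and 7.2 after — 1.7 units further apart.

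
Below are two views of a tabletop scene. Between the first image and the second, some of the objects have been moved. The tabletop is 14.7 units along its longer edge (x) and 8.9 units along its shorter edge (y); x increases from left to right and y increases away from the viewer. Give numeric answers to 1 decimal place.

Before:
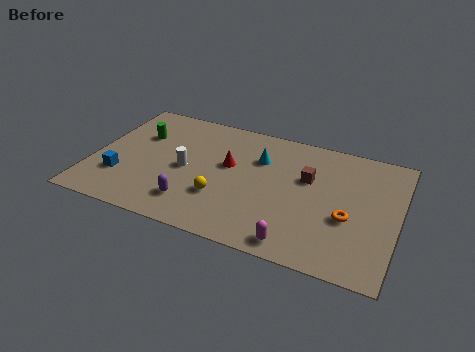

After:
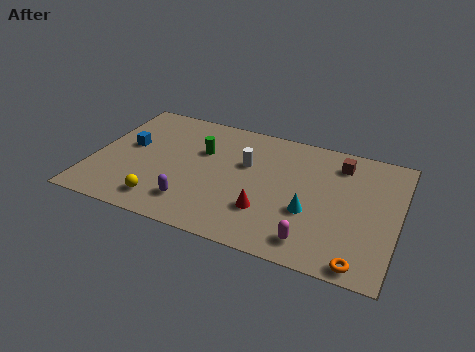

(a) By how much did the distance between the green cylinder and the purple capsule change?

-1.2

They were about 5.1 units apart before and 3.9 after — 1.2 units closer together.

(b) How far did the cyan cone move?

4.0

The cyan cone moved from about (7.9, 6.2) to (10.6, 3.3), a distance of √(2.7² + 2.9²) ≈ 4.0.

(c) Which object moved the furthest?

the cyan cone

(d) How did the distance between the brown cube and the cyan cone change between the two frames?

+1.6

Before: roughly 2.5 units apart; after: 4.1. That's 1.6 units further apart.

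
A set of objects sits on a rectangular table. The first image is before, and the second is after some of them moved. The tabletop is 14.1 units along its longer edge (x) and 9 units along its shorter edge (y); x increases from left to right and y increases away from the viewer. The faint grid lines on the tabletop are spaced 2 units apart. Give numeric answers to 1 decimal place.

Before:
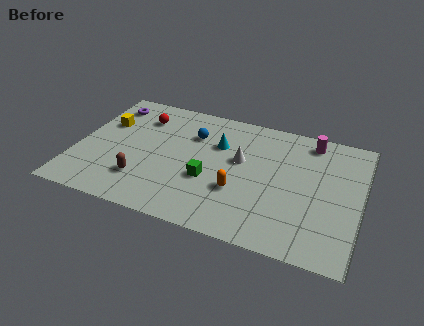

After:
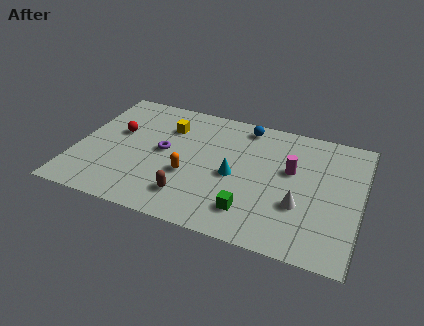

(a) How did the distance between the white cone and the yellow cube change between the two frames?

+0.8

Before: roughly 6.9 units apart; after: 7.7. That's 0.8 units further apart.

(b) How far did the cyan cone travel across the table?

2.2

From (6.9, 6.1) to (7.9, 4.1), the cyan cone covered √(1.0² + 2.0²) ≈ 2.2 units.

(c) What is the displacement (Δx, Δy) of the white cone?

(3.1, -2.2)

From the two frames, the white cone sits at roughly (8.1, 5.3) before and (11.2, 3.1) after.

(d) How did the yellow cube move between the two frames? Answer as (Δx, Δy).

(3.1, 0.7)

The yellow cube started near (1.2, 5.9) and ended near (4.3, 6.6).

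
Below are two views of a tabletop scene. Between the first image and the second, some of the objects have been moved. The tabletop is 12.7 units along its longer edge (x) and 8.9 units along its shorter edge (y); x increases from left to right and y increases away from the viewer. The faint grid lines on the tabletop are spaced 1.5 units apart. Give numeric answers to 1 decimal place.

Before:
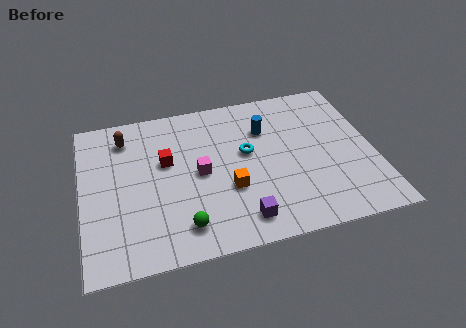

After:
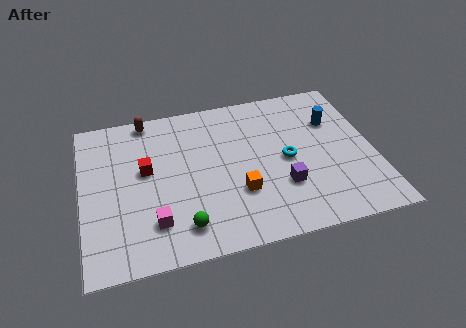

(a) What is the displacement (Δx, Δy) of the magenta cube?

(-2.1, -2.3)

The magenta cube was at about (5.1, 4.4) and moved to about (3.0, 2.1).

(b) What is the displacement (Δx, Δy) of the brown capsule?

(1.0, 0.9)

From the two frames, the brown capsule sits at roughly (2.0, 7.2) before and (3.0, 8.1) after.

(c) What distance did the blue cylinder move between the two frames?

3.0

The blue cylinder was near (8.1, 6.3) before and (11.1, 6.1) after, so it travelled √(3.0² + 0.2²) ≈ 3.0 units.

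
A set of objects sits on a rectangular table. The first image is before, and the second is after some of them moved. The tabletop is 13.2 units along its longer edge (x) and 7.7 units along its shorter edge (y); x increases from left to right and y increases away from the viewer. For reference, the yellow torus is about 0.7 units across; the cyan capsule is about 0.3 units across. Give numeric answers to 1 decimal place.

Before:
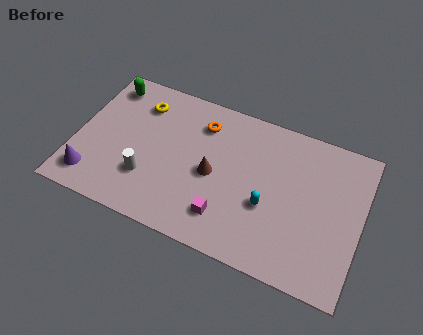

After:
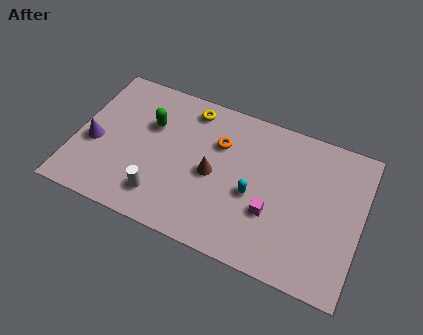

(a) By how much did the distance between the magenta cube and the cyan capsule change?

-1.1

They were about 2.2 units apart before and 1.1 after — 1.1 units closer together.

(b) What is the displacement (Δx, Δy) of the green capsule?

(2.2, -1.4)

The green capsule was at about (1.1, 6.5) and moved to about (3.3, 5.1).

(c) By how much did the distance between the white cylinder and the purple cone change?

+1.0

The distance was about 2.7 in the first image and 3.7 in the second, so they moved 1.0 units further apart.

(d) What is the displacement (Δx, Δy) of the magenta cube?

(2.0, 1.0)

The magenta cube started near (7.2, 1.7) and ended near (9.2, 2.7).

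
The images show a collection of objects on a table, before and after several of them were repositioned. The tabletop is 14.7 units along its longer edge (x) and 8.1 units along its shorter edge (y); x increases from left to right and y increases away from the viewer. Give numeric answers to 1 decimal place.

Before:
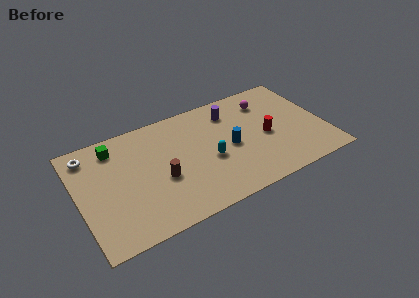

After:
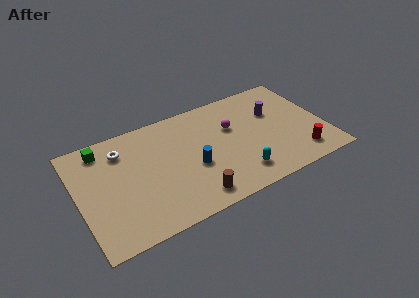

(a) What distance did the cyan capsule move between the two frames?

2.3

The cyan capsule was near (7.7, 3.4) before and (9.2, 1.6) after, so it travelled √(1.5² + 1.8²) ≈ 2.3 units.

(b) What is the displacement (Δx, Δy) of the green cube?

(-0.7, 0.2)

The green cube started near (2.4, 6.7) and ended near (1.7, 6.9).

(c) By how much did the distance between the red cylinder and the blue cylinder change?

+4.3

The distance was about 2.2 in the first image and 6.5 in the second, so they moved 4.3 units further apart.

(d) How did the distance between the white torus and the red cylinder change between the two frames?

+0.4

They were about 10.8 units apart before and 11.2 after — 0.4 units further apart.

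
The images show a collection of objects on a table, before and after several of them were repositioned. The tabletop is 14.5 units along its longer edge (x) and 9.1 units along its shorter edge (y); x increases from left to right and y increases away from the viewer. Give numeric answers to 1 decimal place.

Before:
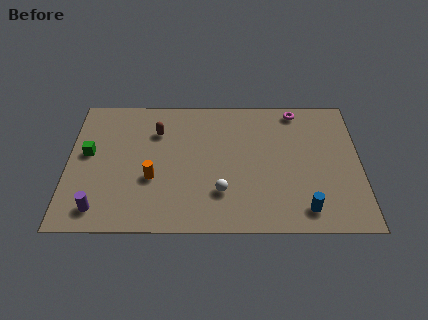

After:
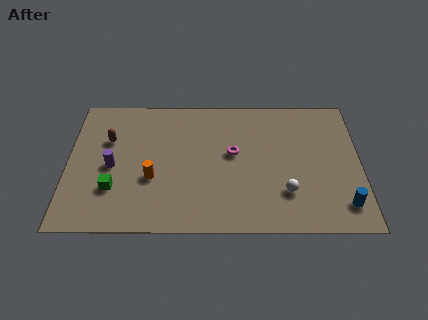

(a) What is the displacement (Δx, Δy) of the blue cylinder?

(1.9, 0.3)

From the two frames, the blue cylinder sits at roughly (11.7, 1.4) before and (13.6, 1.7) after.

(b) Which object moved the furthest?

the magenta torus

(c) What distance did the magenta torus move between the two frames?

4.4

The magenta torus was near (11.4, 8.1) before and (8.2, 5.1) after, so it travelled √(3.2² + 3.0²) ≈ 4.4 units.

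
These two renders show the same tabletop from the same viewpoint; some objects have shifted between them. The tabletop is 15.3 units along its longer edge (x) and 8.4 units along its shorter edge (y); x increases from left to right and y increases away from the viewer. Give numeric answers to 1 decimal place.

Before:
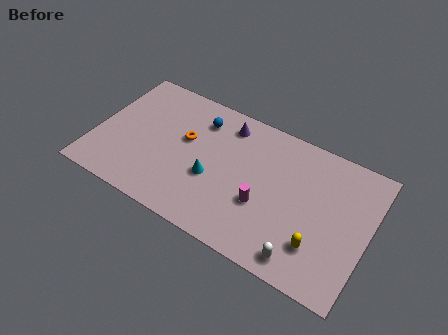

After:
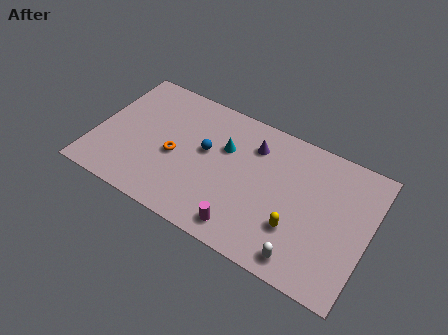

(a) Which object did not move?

the white capsule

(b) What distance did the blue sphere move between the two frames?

1.9

The blue sphere moved from about (5.5, 6.6) to (6.1, 4.8), a distance of √(0.6² + 1.8²) ≈ 1.9.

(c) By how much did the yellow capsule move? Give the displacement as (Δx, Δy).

(-1.3, 0.4)

The yellow capsule started near (12.8, 2.2) and ended near (11.5, 2.6).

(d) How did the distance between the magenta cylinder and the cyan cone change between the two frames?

+1.7

They were about 2.9 units apart before and 4.6 after — 1.7 units further apart.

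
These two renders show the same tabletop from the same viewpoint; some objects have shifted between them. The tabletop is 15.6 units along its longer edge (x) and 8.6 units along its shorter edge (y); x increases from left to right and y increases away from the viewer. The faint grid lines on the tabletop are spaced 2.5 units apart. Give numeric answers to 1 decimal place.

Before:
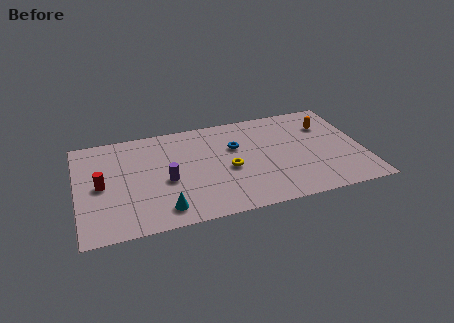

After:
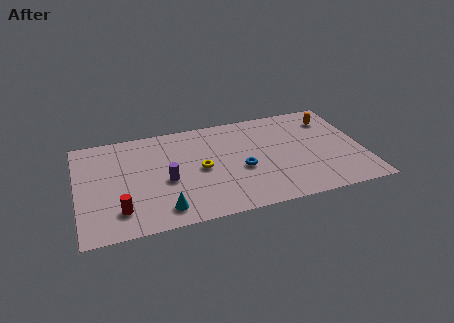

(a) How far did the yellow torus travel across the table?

1.6

The yellow torus moved from about (8.2, 3.8) to (6.7, 4.2), a distance of √(1.5² + 0.4²) ≈ 1.6.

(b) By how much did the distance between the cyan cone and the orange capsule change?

+0.5

Before: roughly 10.5 units apart; after: 11.0. That's 0.5 units further apart.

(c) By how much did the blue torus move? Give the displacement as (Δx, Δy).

(0.2, -2.0)

The blue torus was at about (8.7, 5.6) and moved to about (8.9, 3.6).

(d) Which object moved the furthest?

the red cylinder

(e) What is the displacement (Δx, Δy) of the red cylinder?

(0.9, -2.3)

From the two frames, the red cylinder sits at roughly (1.3, 4.2) before and (2.2, 1.9) after.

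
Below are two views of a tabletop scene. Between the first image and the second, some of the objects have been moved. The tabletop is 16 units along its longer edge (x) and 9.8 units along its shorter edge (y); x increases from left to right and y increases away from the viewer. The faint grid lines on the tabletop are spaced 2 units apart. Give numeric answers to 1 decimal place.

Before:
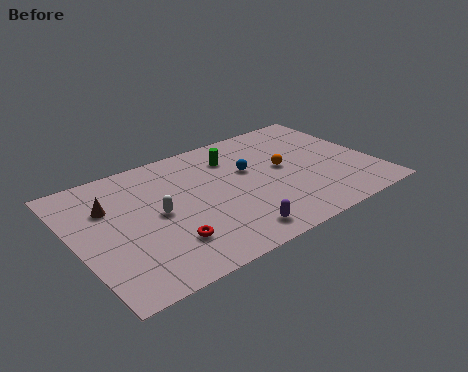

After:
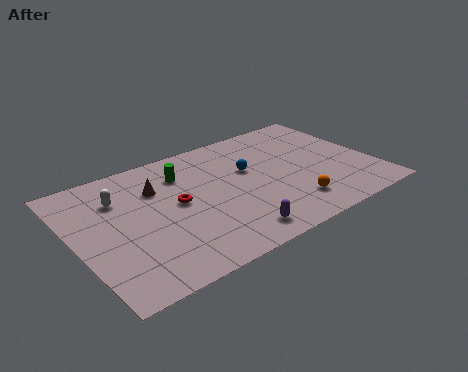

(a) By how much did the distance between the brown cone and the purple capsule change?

-1.5

They were about 7.8 units apart before and 6.3 after — 1.5 units closer together.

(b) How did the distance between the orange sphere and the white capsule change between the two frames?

+2.9

The distance was about 7.0 in the first image and 9.9 in the second, so they moved 2.9 units further apart.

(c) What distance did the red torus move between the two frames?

2.9

From (4.4, 2.5) to (5.4, 5.2), the red torus covered √(1.0² + 2.7²) ≈ 2.9 units.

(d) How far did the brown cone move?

2.6

From (2.0, 6.7) to (4.6, 6.9), the brown cone covered √(2.6² + 0.2²) ≈ 2.6 units.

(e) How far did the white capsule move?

2.8

The white capsule was near (4.3, 4.9) before and (2.6, 7.1) after, so it travelled √(1.7² + 2.2²) ≈ 2.8 units.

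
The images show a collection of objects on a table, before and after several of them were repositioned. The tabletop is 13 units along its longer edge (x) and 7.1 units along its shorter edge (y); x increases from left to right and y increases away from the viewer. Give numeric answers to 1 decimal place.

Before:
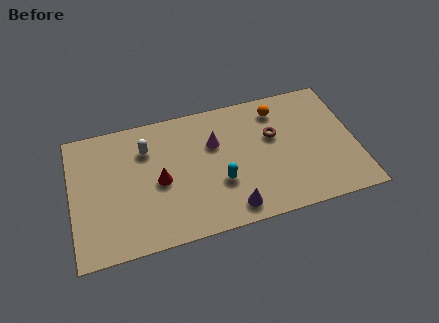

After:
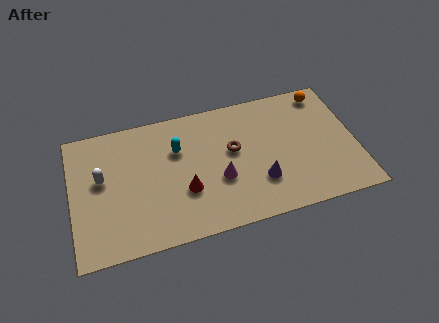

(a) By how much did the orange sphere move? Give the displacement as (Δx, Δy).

(2.2, 0.4)

From the two frames, the orange sphere sits at roughly (9.6, 5.8) before and (11.8, 6.2) after.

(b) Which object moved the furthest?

the cyan capsule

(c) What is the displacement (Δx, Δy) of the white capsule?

(-2.1, -1.1)

From the two frames, the white capsule sits at roughly (3.5, 5.2) before and (1.4, 4.1) after.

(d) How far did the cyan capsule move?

2.9

From (6.7, 2.5) to (4.9, 4.8), the cyan capsule covered √(1.8² + 2.3²) ≈ 2.9 units.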